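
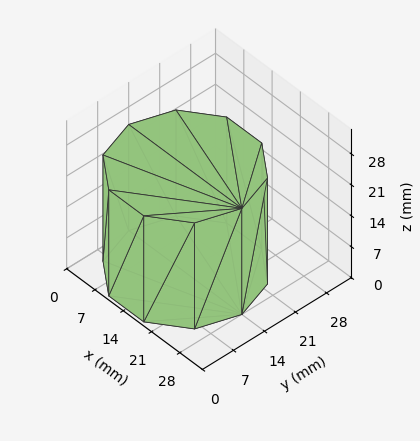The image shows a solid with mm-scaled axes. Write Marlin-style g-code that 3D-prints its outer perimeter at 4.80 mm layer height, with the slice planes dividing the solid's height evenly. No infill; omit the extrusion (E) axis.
Reading the render: the shape is a regular 10-sided prism (a cylinder approximated with 10 flat sides), circumscribed radius ≈ 14 mm, height ≈ 24 mm (dimensions read to the nearest mm from the axis ticks). For the g-code, the solid's height is divided into equal slices at the stated Δz and each level perimeter traced with G1 moves after a G0 lift.

; perimeter-only toolpath
G21 ; units = mm
G90 ; absolute positioning
G28 ; home
; layer 1
G0 Z4.80
G0 X28.00 Y14.00
G1 X25.33 Y22.23
G1 X18.33 Y27.31
G1 X9.67 Y27.31
G1 X2.67 Y22.23
G1 X0.00 Y14.00
G1 X2.67 Y5.77
G1 X9.67 Y0.69
G1 X18.33 Y0.69
G1 X25.33 Y5.77
G1 X28.00 Y14.00
; layer 2
G0 Z9.60
G0 X28.00 Y14.00
G1 X25.33 Y22.23
G1 X18.33 Y27.31
G1 X9.67 Y27.31
G1 X2.67 Y22.23
G1 X0.00 Y14.00
G1 X2.67 Y5.77
G1 X9.67 Y0.69
G1 X18.33 Y0.69
G1 X25.33 Y5.77
G1 X28.00 Y14.00
; layer 3
G0 Z14.40
G0 X28.00 Y14.00
G1 X25.33 Y22.23
G1 X18.33 Y27.31
G1 X9.67 Y27.31
G1 X2.67 Y22.23
G1 X0.00 Y14.00
G1 X2.67 Y5.77
G1 X9.67 Y0.69
G1 X18.33 Y0.69
G1 X25.33 Y5.77
G1 X28.00 Y14.00
; layer 4
G0 Z19.20
G0 X28.00 Y14.00
G1 X25.33 Y22.23
G1 X18.33 Y27.31
G1 X9.67 Y27.31
G1 X2.67 Y22.23
G1 X0.00 Y14.00
G1 X2.67 Y5.77
G1 X9.67 Y0.69
G1 X18.33 Y0.69
G1 X25.33 Y5.77
G1 X28.00 Y14.00
; layer 5
G0 Z24.00
G0 X28.00 Y14.00
G1 X25.33 Y22.23
G1 X18.33 Y27.31
G1 X9.67 Y27.31
G1 X2.67 Y22.23
G1 X0.00 Y14.00
G1 X2.67 Y5.77
G1 X9.67 Y0.69
G1 X18.33 Y0.69
G1 X25.33 Y5.77
G1 X28.00 Y14.00
M2 ; end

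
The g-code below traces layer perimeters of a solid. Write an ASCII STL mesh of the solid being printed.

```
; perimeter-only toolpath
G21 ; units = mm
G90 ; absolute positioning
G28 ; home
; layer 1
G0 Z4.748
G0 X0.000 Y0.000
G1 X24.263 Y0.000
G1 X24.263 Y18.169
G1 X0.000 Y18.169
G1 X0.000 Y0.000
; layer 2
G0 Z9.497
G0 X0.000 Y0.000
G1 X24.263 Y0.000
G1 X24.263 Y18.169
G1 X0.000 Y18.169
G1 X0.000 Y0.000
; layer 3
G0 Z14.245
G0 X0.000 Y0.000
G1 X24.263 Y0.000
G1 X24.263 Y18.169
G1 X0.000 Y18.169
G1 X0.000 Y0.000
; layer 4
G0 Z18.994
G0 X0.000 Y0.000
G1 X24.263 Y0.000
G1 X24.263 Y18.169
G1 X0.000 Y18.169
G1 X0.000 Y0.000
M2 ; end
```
solid part
  facet normal 0.0000 0.0000 -1.0000
    outer loop
      vertex 24.263 18.169 0.000
      vertex 24.263 0.000 0.000
      vertex 0.000 0.000 0.000
    endloop
  endfacet
  facet normal 0.0000 0.0000 -1.0000
    outer loop
      vertex 0.000 18.169 0.000
      vertex 24.263 18.169 0.000
      vertex 0.000 0.000 0.000
    endloop
  endfacet
  facet normal 0.0000 0.0000 1.0000
    outer loop
      vertex 0.000 0.000 18.994
      vertex 24.263 0.000 18.994
      vertex 24.263 18.169 18.994
    endloop
  endfacet
  facet normal 0.0000 0.0000 1.0000
    outer loop
      vertex 0.000 0.000 18.994
      vertex 24.263 18.169 18.994
      vertex 0.000 18.169 18.994
    endloop
  endfacet
  facet normal 0.0000 -1.0000 0.0000
    outer loop
      vertex 0.000 0.000 0.000
      vertex 24.263 0.000 0.000
      vertex 24.263 0.000 18.994
    endloop
  endfacet
  facet normal 0.0000 -1.0000 0.0000
    outer loop
      vertex 0.000 0.000 0.000
      vertex 24.263 0.000 18.994
      vertex 0.000 0.000 18.994
    endloop
  endfacet
  facet normal 0.0000 1.0000 0.0000
    outer loop
      vertex 24.263 18.169 18.994
      vertex 24.263 18.169 0.000
      vertex 0.000 18.169 0.000
    endloop
  endfacet
  facet normal 0.0000 1.0000 0.0000
    outer loop
      vertex 0.000 18.169 18.994
      vertex 24.263 18.169 18.994
      vertex 0.000 18.169 0.000
    endloop
  endfacet
  facet normal -1.0000 0.0000 0.0000
    outer loop
      vertex 0.000 18.169 18.994
      vertex 0.000 18.169 0.000
      vertex 0.000 0.000 0.000
    endloop
  endfacet
  facet normal -1.0000 0.0000 0.0000
    outer loop
      vertex 0.000 0.000 18.994
      vertex 0.000 18.169 18.994
      vertex 0.000 0.000 0.000
    endloop
  endfacet
  facet normal 1.0000 0.0000 0.0000
    outer loop
      vertex 24.263 0.000 0.000
      vertex 24.263 18.169 0.000
      vertex 24.263 18.169 18.994
    endloop
  endfacet
  facet normal 1.0000 0.0000 0.0000
    outer loop
      vertex 24.263 0.000 0.000
      vertex 24.263 18.169 18.994
      vertex 24.263 0.000 18.994
    endloop
  endfacet
endsolid part

The G0 Z moves step by Δz≈4.748 mm. Every layer's G1 loop is the same polygon, so the solid is a straight extrusion of it from z=0 to z≈19. Closing with flat bottom and top caps and triangulating gives 12 facets — a rectangular box, roughly 24.3 × 18.2 mm footprint and 19 mm tall.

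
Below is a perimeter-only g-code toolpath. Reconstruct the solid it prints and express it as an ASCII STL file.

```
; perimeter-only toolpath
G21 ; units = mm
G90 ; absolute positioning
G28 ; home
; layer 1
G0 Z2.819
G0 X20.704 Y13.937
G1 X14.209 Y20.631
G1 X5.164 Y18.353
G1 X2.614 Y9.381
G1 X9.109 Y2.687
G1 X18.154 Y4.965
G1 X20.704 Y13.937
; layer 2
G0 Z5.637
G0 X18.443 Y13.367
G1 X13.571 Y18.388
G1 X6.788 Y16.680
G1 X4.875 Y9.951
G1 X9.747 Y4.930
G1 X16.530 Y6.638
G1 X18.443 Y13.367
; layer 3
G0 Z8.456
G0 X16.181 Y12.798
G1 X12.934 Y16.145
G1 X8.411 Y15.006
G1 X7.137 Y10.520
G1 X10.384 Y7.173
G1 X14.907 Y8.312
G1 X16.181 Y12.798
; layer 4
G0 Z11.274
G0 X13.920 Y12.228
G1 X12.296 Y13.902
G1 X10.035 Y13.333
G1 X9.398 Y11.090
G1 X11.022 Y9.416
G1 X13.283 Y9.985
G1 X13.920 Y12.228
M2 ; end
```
solid part
  facet normal 0.0000 0.0000 -1.0000
    outer loop
      vertex 3.540 20.027 0.000
      vertex 14.846 22.874 0.000
      vertex 22.965 14.506 0.000
    endloop
  endfacet
  facet normal 0.0000 0.0000 -1.0000
    outer loop
      vertex 0.353 8.812 0.000
      vertex 3.540 20.027 0.000
      vertex 22.965 14.506 0.000
    endloop
  endfacet
  facet normal 0.0000 0.0000 -1.0000
    outer loop
      vertex 8.472 0.444 0.000
      vertex 0.353 8.812 0.000
      vertex 22.965 14.506 0.000
    endloop
  endfacet
  facet normal 0.0000 0.0000 -1.0000
    outer loop
      vertex 19.778 3.291 0.000
      vertex 8.472 0.444 0.000
      vertex 22.965 14.506 0.000
    endloop
  endfacet
  facet normal 0.5834 0.5661 0.5824
    outer loop
      vertex 22.965 14.506 0.000
      vertex 14.846 22.874 0.000
      vertex 11.659 11.659 14.093
    endloop
  endfacet
  facet normal -0.1985 0.7883 0.5824
    outer loop
      vertex 14.846 22.874 0.000
      vertex 3.540 20.027 0.000
      vertex 11.659 11.659 14.093
    endloop
  endfacet
  facet normal -0.7819 0.2222 0.5824
    outer loop
      vertex 3.540 20.027 0.000
      vertex 0.353 8.812 0.000
      vertex 11.659 11.659 14.093
    endloop
  endfacet
  facet normal -0.5834 -0.5661 0.5824
    outer loop
      vertex 0.353 8.812 0.000
      vertex 8.472 0.444 0.000
      vertex 11.659 11.659 14.093
    endloop
  endfacet
  facet normal 0.1985 -0.7883 0.5824
    outer loop
      vertex 8.472 0.444 0.000
      vertex 19.778 3.291 0.000
      vertex 11.659 11.659 14.093
    endloop
  endfacet
  facet normal 0.7819 -0.2222 0.5824
    outer loop
      vertex 19.778 3.291 0.000
      vertex 22.965 14.506 0.000
      vertex 11.659 11.659 14.093
    endloop
  endfacet
endsolid part

The G0 Z moves step by Δz≈2.819 mm. The G1 loops shrink linearly with z, so the solid tapers from its base footprint up to z≈14.1. Closing with a flat bottom cap and the tapered top and triangulating gives 10 facets — a regular 6-sided pyramid, base circumscribed radius ≈ 11.7 mm, apex at z ≈ 14.1 mm.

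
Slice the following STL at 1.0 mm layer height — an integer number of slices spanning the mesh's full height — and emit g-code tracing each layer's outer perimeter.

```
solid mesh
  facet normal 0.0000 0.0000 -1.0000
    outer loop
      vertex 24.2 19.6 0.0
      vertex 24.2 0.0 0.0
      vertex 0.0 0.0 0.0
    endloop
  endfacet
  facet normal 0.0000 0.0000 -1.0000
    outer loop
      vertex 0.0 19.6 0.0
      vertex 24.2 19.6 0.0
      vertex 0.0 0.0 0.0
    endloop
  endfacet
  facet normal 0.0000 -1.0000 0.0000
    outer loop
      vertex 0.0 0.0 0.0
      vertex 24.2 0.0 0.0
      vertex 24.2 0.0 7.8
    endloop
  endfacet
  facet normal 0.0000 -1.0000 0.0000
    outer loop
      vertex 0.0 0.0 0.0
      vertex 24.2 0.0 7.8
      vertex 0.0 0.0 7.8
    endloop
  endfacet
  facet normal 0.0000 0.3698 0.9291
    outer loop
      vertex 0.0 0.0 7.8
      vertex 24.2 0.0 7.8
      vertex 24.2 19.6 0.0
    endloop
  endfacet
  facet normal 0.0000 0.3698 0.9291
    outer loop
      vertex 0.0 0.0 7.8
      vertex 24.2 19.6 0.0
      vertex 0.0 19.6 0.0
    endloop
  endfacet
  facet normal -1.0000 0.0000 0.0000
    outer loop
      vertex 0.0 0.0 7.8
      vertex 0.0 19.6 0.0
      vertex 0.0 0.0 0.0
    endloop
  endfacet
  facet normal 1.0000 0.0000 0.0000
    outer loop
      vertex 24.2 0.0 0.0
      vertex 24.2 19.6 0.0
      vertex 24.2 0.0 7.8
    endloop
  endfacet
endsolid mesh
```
; perimeter-only toolpath
G21 ; units = mm
G90 ; absolute positioning
G28 ; home
; layer 1
G0 Z1.0
G0 X0.0 Y0.0
G1 X24.2 Y0.0
G1 X24.2 Y17.2
G1 X0.0 Y17.2
G1 X0.0 Y0.0
; layer 2
G0 Z1.9
G0 X0.0 Y0.0
G1 X24.2 Y0.0
G1 X24.2 Y14.7
G1 X0.0 Y14.7
G1 X0.0 Y0.0
; layer 3
G0 Z2.9
G0 X0.0 Y0.0
G1 X24.2 Y0.0
G1 X24.2 Y12.2
G1 X0.0 Y12.2
G1 X0.0 Y0.0
; layer 4
G0 Z3.9
G0 X0.0 Y0.0
G1 X24.2 Y0.0
G1 X24.2 Y9.8
G1 X0.0 Y9.8
G1 X0.0 Y0.0
; layer 5
G0 Z4.9
G0 X0.0 Y0.0
G1 X24.2 Y0.0
G1 X24.2 Y7.4
G1 X0.0 Y7.4
G1 X0.0 Y0.0
; layer 6
G0 Z5.8
G0 X0.0 Y0.0
G1 X24.2 Y0.0
G1 X24.2 Y4.9
G1 X0.0 Y4.9
G1 X0.0 Y0.0
; layer 7
G0 Z6.8
G0 X0.0 Y0.0
G1 X24.2 Y0.0
G1 X24.2 Y2.5
G1 X0.0 Y2.5
G1 X0.0 Y0.0
M2 ; end

The solid is a wedge (ramp): 24.2 × 19.6 mm base, rising to 7.8 mm along the y=0 edge and sloping linearly to z=0 at y=19.6. Slicing at Δz = 1.0 mm — 8 equal slices spanning the solid's height, so layer i sits at z = i·h/8 — gives 7 non-empty perimeters. Each is a 4-segment closed polygon; G0 lifts to the layer z and rapids to the start vertex, then G1 traces the edges. The cross-section shrinks linearly with z (the slice at the apex is degenerate and omitted).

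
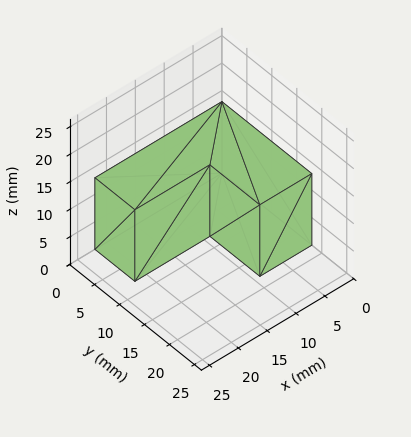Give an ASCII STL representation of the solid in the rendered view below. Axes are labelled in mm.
Reading the render: the shape is an L-shaped prism: outer 22 × 18 mm, arm thicknesses ≈ 8 mm (horizontal) and 9 mm (vertical), extruded 13 mm in z (dimensions read to the nearest mm from the axis ticks). For the STL, each face is triangulated and given an outward normal.

solid part
  facet normal 0.0000 0.0000 -1.0000
    outer loop
      vertex 22.0 8.0 0.0
      vertex 22.0 0.0 0.0
      vertex 0.0 0.0 0.0
    endloop
  endfacet
  facet normal 0.0000 0.0000 -1.0000
    outer loop
      vertex 9.0 8.0 0.0
      vertex 22.0 8.0 0.0
      vertex 0.0 0.0 0.0
    endloop
  endfacet
  facet normal 0.0000 0.0000 -1.0000
    outer loop
      vertex 9.0 18.0 0.0
      vertex 9.0 8.0 0.0
      vertex 0.0 0.0 0.0
    endloop
  endfacet
  facet normal 0.0000 0.0000 -1.0000
    outer loop
      vertex 0.0 18.0 0.0
      vertex 9.0 18.0 0.0
      vertex 0.0 0.0 0.0
    endloop
  endfacet
  facet normal 0.0000 0.0000 1.0000
    outer loop
      vertex 0.0 0.0 13.0
      vertex 22.0 0.0 13.0
      vertex 22.0 8.0 13.0
    endloop
  endfacet
  facet normal 0.0000 0.0000 1.0000
    outer loop
      vertex 0.0 0.0 13.0
      vertex 22.0 8.0 13.0
      vertex 9.0 8.0 13.0
    endloop
  endfacet
  facet normal 0.0000 0.0000 1.0000
    outer loop
      vertex 0.0 0.0 13.0
      vertex 9.0 8.0 13.0
      vertex 9.0 18.0 13.0
    endloop
  endfacet
  facet normal 0.0000 0.0000 1.0000
    outer loop
      vertex 0.0 0.0 13.0
      vertex 9.0 18.0 13.0
      vertex 0.0 18.0 13.0
    endloop
  endfacet
  facet normal 0.0000 -1.0000 0.0000
    outer loop
      vertex 0.0 0.0 0.0
      vertex 22.0 0.0 0.0
      vertex 22.0 0.0 13.0
    endloop
  endfacet
  facet normal 0.0000 -1.0000 0.0000
    outer loop
      vertex 0.0 0.0 0.0
      vertex 22.0 0.0 13.0
      vertex 0.0 0.0 13.0
    endloop
  endfacet
  facet normal 1.0000 0.0000 0.0000
    outer loop
      vertex 22.0 0.0 0.0
      vertex 22.0 8.0 0.0
      vertex 22.0 8.0 13.0
    endloop
  endfacet
  facet normal 1.0000 0.0000 0.0000
    outer loop
      vertex 22.0 0.0 0.0
      vertex 22.0 8.0 13.0
      vertex 22.0 0.0 13.0
    endloop
  endfacet
  facet normal 0.0000 1.0000 0.0000
    outer loop
      vertex 22.0 8.0 0.0
      vertex 9.0 8.0 0.0
      vertex 9.0 8.0 13.0
    endloop
  endfacet
  facet normal 0.0000 1.0000 0.0000
    outer loop
      vertex 22.0 8.0 0.0
      vertex 9.0 8.0 13.0
      vertex 22.0 8.0 13.0
    endloop
  endfacet
  facet normal 1.0000 0.0000 0.0000
    outer loop
      vertex 9.0 8.0 0.0
      vertex 9.0 18.0 0.0
      vertex 9.0 18.0 13.0
    endloop
  endfacet
  facet normal 1.0000 0.0000 0.0000
    outer loop
      vertex 9.0 8.0 0.0
      vertex 9.0 18.0 13.0
      vertex 9.0 8.0 13.0
    endloop
  endfacet
  facet normal 0.0000 1.0000 0.0000
    outer loop
      vertex 9.0 18.0 0.0
      vertex 0.0 18.0 0.0
      vertex 0.0 18.0 13.0
    endloop
  endfacet
  facet normal 0.0000 1.0000 0.0000
    outer loop
      vertex 9.0 18.0 0.0
      vertex 0.0 18.0 13.0
      vertex 9.0 18.0 13.0
    endloop
  endfacet
  facet normal -1.0000 0.0000 0.0000
    outer loop
      vertex 0.0 18.0 0.0
      vertex 0.0 0.0 0.0
      vertex 0.0 0.0 13.0
    endloop
  endfacet
  facet normal -1.0000 0.0000 0.0000
    outer loop
      vertex 0.0 18.0 0.0
      vertex 0.0 0.0 13.0
      vertex 0.0 18.0 13.0
    endloop
  endfacet
endsolid part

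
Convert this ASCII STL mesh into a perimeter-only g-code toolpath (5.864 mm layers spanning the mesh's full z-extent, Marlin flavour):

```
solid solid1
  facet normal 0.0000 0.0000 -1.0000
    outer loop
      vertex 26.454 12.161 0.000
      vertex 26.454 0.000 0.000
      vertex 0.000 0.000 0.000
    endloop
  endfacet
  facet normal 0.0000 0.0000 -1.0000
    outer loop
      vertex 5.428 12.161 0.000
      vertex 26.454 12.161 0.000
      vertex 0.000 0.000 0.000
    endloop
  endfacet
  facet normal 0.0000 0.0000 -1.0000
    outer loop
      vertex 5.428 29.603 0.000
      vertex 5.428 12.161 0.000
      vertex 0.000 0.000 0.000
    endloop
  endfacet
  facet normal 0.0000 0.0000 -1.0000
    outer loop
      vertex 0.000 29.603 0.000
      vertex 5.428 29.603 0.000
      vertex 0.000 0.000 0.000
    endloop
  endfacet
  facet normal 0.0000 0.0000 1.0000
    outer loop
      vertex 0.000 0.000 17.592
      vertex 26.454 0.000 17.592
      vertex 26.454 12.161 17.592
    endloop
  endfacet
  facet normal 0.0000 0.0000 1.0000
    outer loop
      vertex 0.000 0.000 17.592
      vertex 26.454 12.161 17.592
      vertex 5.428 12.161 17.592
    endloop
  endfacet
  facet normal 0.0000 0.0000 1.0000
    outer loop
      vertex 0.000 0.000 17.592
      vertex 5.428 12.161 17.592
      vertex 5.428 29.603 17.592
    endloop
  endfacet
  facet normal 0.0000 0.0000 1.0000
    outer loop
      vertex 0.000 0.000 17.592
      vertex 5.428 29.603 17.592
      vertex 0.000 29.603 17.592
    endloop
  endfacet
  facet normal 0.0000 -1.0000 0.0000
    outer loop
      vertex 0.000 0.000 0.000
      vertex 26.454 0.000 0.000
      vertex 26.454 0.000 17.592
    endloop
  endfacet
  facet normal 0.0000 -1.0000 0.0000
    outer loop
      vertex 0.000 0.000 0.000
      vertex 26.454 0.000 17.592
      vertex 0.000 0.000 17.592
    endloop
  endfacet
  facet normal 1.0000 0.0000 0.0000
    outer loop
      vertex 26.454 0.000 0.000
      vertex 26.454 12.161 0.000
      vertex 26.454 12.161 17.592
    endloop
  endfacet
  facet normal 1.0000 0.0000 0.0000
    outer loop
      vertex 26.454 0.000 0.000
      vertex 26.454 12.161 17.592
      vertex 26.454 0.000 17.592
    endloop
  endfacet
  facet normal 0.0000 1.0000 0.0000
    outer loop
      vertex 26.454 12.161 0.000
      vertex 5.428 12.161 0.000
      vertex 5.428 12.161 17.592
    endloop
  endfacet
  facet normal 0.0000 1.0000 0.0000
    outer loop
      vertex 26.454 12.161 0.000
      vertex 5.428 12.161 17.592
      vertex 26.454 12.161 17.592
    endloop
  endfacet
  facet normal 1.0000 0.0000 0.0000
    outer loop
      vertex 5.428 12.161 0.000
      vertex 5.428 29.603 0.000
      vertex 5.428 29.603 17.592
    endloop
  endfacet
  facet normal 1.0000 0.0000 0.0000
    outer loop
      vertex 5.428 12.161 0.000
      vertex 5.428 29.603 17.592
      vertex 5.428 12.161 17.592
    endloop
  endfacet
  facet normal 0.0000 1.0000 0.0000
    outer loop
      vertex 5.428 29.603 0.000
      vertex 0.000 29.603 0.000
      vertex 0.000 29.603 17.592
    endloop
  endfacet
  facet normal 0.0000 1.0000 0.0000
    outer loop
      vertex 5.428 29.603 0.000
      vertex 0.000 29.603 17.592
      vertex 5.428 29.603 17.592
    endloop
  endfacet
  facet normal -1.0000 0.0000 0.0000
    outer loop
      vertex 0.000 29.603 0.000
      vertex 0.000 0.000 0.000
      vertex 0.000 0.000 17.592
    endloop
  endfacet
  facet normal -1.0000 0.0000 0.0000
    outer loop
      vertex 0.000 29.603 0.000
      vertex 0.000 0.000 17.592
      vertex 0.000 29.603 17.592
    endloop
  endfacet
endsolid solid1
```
; perimeter-only toolpath
G21 ; units = mm
G90 ; absolute positioning
G28 ; home
; layer 1
G0 Z5.864
G0 X0.000 Y0.000
G1 X26.454 Y0.000
G1 X26.454 Y12.161
G1 X5.428 Y12.161
G1 X5.428 Y29.603
G1 X0.000 Y29.603
G1 X0.000 Y0.000
; layer 2
G0 Z11.728
G0 X0.000 Y0.000
G1 X26.454 Y0.000
G1 X26.454 Y12.161
G1 X5.428 Y12.161
G1 X5.428 Y29.603
G1 X0.000 Y29.603
G1 X0.000 Y0.000
; layer 3
G0 Z17.592
G0 X0.000 Y0.000
G1 X26.454 Y0.000
G1 X26.454 Y12.161
G1 X5.428 Y12.161
G1 X5.428 Y29.603
G1 X0.000 Y29.603
G1 X0.000 Y0.000
M2 ; end

The solid is an L-shaped prism: outer 26.5 × 29.6 mm, arm thicknesses ≈ 12.2 mm (horizontal) and 5.43 mm (vertical), extruded 17.6 mm in z. Slicing at Δz = 5.864 mm — 3 equal slices spanning the solid's height, so layer i sits at z = i·h/3 — gives 3 non-empty perimeters. Each is a 6-segment closed polygon; G0 lifts to the layer z and rapids to the start vertex, then G1 traces the edges.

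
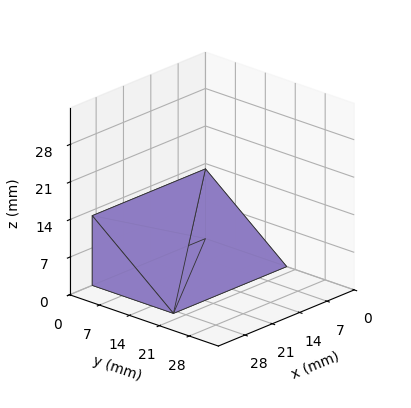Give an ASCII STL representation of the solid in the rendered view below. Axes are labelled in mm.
Reading the render: the shape is a wedge (ramp): 29 × 19 mm base, rising to 13 mm along the y=0 edge and sloping linearly to z=0 at y=19 (dimensions read to the nearest mm from the axis ticks). For the STL, each face is triangulated and given an outward normal.

solid part
  facet normal 0.0000 0.0000 -1.0000
    outer loop
      vertex 29.0 19.0 0.0
      vertex 29.0 0.0 0.0
      vertex 0.0 0.0 0.0
    endloop
  endfacet
  facet normal 0.0000 0.0000 -1.0000
    outer loop
      vertex 0.0 19.0 0.0
      vertex 29.0 19.0 0.0
      vertex 0.0 0.0 0.0
    endloop
  endfacet
  facet normal 0.0000 -1.0000 0.0000
    outer loop
      vertex 0.0 0.0 0.0
      vertex 29.0 0.0 0.0
      vertex 29.0 0.0 13.0
    endloop
  endfacet
  facet normal 0.0000 -1.0000 0.0000
    outer loop
      vertex 0.0 0.0 0.0
      vertex 29.0 0.0 13.0
      vertex 0.0 0.0 13.0
    endloop
  endfacet
  facet normal 0.0000 0.5647 0.8253
    outer loop
      vertex 0.0 0.0 13.0
      vertex 29.0 0.0 13.0
      vertex 29.0 19.0 0.0
    endloop
  endfacet
  facet normal 0.0000 0.5647 0.8253
    outer loop
      vertex 0.0 0.0 13.0
      vertex 29.0 19.0 0.0
      vertex 0.0 19.0 0.0
    endloop
  endfacet
  facet normal -1.0000 0.0000 0.0000
    outer loop
      vertex 0.0 0.0 13.0
      vertex 0.0 19.0 0.0
      vertex 0.0 0.0 0.0
    endloop
  endfacet
  facet normal 1.0000 0.0000 0.0000
    outer loop
      vertex 29.0 0.0 0.0
      vertex 29.0 19.0 0.0
      vertex 29.0 0.0 13.0
    endloop
  endfacet
endsolid part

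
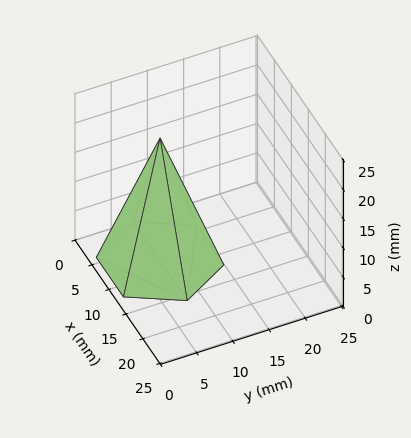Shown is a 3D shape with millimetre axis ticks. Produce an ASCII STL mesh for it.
Reading the render: the shape is a regular 6-sided pyramid, base circumscribed radius ≈ 8 mm, apex at z ≈ 21 mm (dimensions read to the nearest mm from the axis ticks). For the STL, each face is triangulated and given an outward normal.

solid part
  facet normal 0.0000 0.0000 -1.0000
    outer loop
      vertex 4.00 14.93 0.00
      vertex 12.00 14.93 0.00
      vertex 16.00 8.00 0.00
    endloop
  endfacet
  facet normal 0.0000 0.0000 -1.0000
    outer loop
      vertex 0.00 8.00 0.00
      vertex 4.00 14.93 0.00
      vertex 16.00 8.00 0.00
    endloop
  endfacet
  facet normal 0.0000 0.0000 -1.0000
    outer loop
      vertex 4.00 1.07 0.00
      vertex 0.00 8.00 0.00
      vertex 16.00 8.00 0.00
    endloop
  endfacet
  facet normal 0.0000 0.0000 -1.0000
    outer loop
      vertex 12.00 1.07 0.00
      vertex 4.00 1.07 0.00
      vertex 16.00 8.00 0.00
    endloop
  endfacet
  facet normal 0.8225 0.4747 0.3133
    outer loop
      vertex 16.00 8.00 0.00
      vertex 12.00 14.93 0.00
      vertex 8.00 8.00 21.00
    endloop
  endfacet
  facet normal 0.0000 0.9496 0.3134
    outer loop
      vertex 12.00 14.93 0.00
      vertex 4.00 14.93 0.00
      vertex 8.00 8.00 21.00
    endloop
  endfacet
  facet normal -0.8225 0.4747 0.3133
    outer loop
      vertex 4.00 14.93 0.00
      vertex 0.00 8.00 0.00
      vertex 8.00 8.00 21.00
    endloop
  endfacet
  facet normal -0.8225 -0.4747 0.3133
    outer loop
      vertex 0.00 8.00 0.00
      vertex 4.00 1.07 0.00
      vertex 8.00 8.00 21.00
    endloop
  endfacet
  facet normal 0.0000 -0.9496 0.3134
    outer loop
      vertex 4.00 1.07 0.00
      vertex 12.00 1.07 0.00
      vertex 8.00 8.00 21.00
    endloop
  endfacet
  facet normal 0.8225 -0.4747 0.3133
    outer loop
      vertex 12.00 1.07 0.00
      vertex 16.00 8.00 0.00
      vertex 8.00 8.00 21.00
    endloop
  endfacet
endsolid part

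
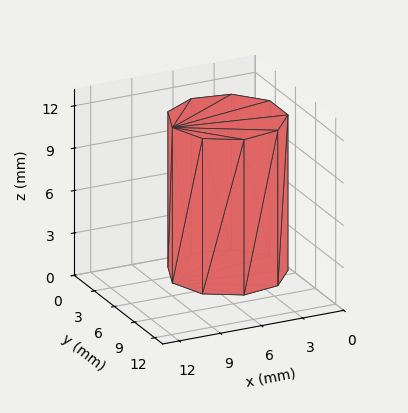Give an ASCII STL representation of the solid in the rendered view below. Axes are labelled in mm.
Reading the render: the shape is a regular 9-sided prism (a cylinder approximated with 9 flat sides), circumscribed radius ≈ 4 mm, height ≈ 11 mm (dimensions read to the nearest mm from the axis ticks). For the STL, each face is triangulated and given an outward normal.

solid part
  facet normal 0.0000 0.0000 -1.0000
    outer loop
      vertex 4.695 7.939 0.000
      vertex 7.064 6.571 0.000
      vertex 8.000 4.000 0.000
    endloop
  endfacet
  facet normal 0.0000 0.0000 -1.0000
    outer loop
      vertex 2.000 7.464 0.000
      vertex 4.695 7.939 0.000
      vertex 8.000 4.000 0.000
    endloop
  endfacet
  facet normal 0.0000 0.0000 -1.0000
    outer loop
      vertex 0.241 5.368 0.000
      vertex 2.000 7.464 0.000
      vertex 8.000 4.000 0.000
    endloop
  endfacet
  facet normal 0.0000 0.0000 -1.0000
    outer loop
      vertex 0.241 2.632 0.000
      vertex 0.241 5.368 0.000
      vertex 8.000 4.000 0.000
    endloop
  endfacet
  facet normal 0.0000 0.0000 -1.0000
    outer loop
      vertex 2.000 0.536 0.000
      vertex 0.241 2.632 0.000
      vertex 8.000 4.000 0.000
    endloop
  endfacet
  facet normal 0.0000 0.0000 -1.0000
    outer loop
      vertex 4.695 0.061 0.000
      vertex 2.000 0.536 0.000
      vertex 8.000 4.000 0.000
    endloop
  endfacet
  facet normal 0.0000 0.0000 -1.0000
    outer loop
      vertex 7.064 1.429 0.000
      vertex 4.695 0.061 0.000
      vertex 8.000 4.000 0.000
    endloop
  endfacet
  facet normal 0.0000 0.0000 1.0000
    outer loop
      vertex 8.000 4.000 11.000
      vertex 7.064 6.571 11.000
      vertex 4.695 7.939 11.000
    endloop
  endfacet
  facet normal 0.0000 0.0000 1.0000
    outer loop
      vertex 8.000 4.000 11.000
      vertex 4.695 7.939 11.000
      vertex 2.000 7.464 11.000
    endloop
  endfacet
  facet normal 0.0000 0.0000 1.0000
    outer loop
      vertex 8.000 4.000 11.000
      vertex 2.000 7.464 11.000
      vertex 0.241 5.368 11.000
    endloop
  endfacet
  facet normal 0.0000 0.0000 1.0000
    outer loop
      vertex 8.000 4.000 11.000
      vertex 0.241 5.368 11.000
      vertex 0.241 2.632 11.000
    endloop
  endfacet
  facet normal 0.0000 0.0000 1.0000
    outer loop
      vertex 8.000 4.000 11.000
      vertex 0.241 2.632 11.000
      vertex 2.000 0.536 11.000
    endloop
  endfacet
  facet normal 0.0000 0.0000 1.0000
    outer loop
      vertex 8.000 4.000 11.000
      vertex 2.000 0.536 11.000
      vertex 4.695 0.061 11.000
    endloop
  endfacet
  facet normal 0.0000 0.0000 1.0000
    outer loop
      vertex 8.000 4.000 11.000
      vertex 4.695 0.061 11.000
      vertex 7.064 1.429 11.000
    endloop
  endfacet
  facet normal 0.9397 0.3421 0.0000
    outer loop
      vertex 8.000 4.000 0.000
      vertex 7.064 6.571 0.000
      vertex 7.064 6.571 11.000
    endloop
  endfacet
  facet normal 0.9397 0.3421 0.0000
    outer loop
      vertex 8.000 4.000 0.000
      vertex 7.064 6.571 11.000
      vertex 8.000 4.000 11.000
    endloop
  endfacet
  facet normal 0.5001 0.8660 0.0000
    outer loop
      vertex 7.064 6.571 0.000
      vertex 4.695 7.939 0.000
      vertex 4.695 7.939 11.000
    endloop
  endfacet
  facet normal 0.5001 0.8660 0.0000
    outer loop
      vertex 7.064 6.571 0.000
      vertex 4.695 7.939 11.000
      vertex 7.064 6.571 11.000
    endloop
  endfacet
  facet normal -0.1736 0.9848 0.0000
    outer loop
      vertex 4.695 7.939 0.000
      vertex 2.000 7.464 0.000
      vertex 2.000 7.464 11.000
    endloop
  endfacet
  facet normal -0.1736 0.9848 0.0000
    outer loop
      vertex 4.695 7.939 0.000
      vertex 2.000 7.464 11.000
      vertex 4.695 7.939 11.000
    endloop
  endfacet
  facet normal -0.7660 0.6428 0.0000
    outer loop
      vertex 2.000 7.464 0.000
      vertex 0.241 5.368 0.000
      vertex 0.241 5.368 11.000
    endloop
  endfacet
  facet normal -0.7660 0.6428 0.0000
    outer loop
      vertex 2.000 7.464 0.000
      vertex 0.241 5.368 11.000
      vertex 2.000 7.464 11.000
    endloop
  endfacet
  facet normal -1.0000 0.0000 0.0000
    outer loop
      vertex 0.241 5.368 0.000
      vertex 0.241 2.632 0.000
      vertex 0.241 2.632 11.000
    endloop
  endfacet
  facet normal -1.0000 0.0000 0.0000
    outer loop
      vertex 0.241 5.368 0.000
      vertex 0.241 2.632 11.000
      vertex 0.241 5.368 11.000
    endloop
  endfacet
  facet normal -0.7660 -0.6428 0.0000
    outer loop
      vertex 0.241 2.632 0.000
      vertex 2.000 0.536 0.000
      vertex 2.000 0.536 11.000
    endloop
  endfacet
  facet normal -0.7660 -0.6428 0.0000
    outer loop
      vertex 0.241 2.632 0.000
      vertex 2.000 0.536 11.000
      vertex 0.241 2.632 11.000
    endloop
  endfacet
  facet normal -0.1736 -0.9848 0.0000
    outer loop
      vertex 2.000 0.536 0.000
      vertex 4.695 0.061 0.000
      vertex 4.695 0.061 11.000
    endloop
  endfacet
  facet normal -0.1736 -0.9848 0.0000
    outer loop
      vertex 2.000 0.536 0.000
      vertex 4.695 0.061 11.000
      vertex 2.000 0.536 11.000
    endloop
  endfacet
  facet normal 0.5001 -0.8660 0.0000
    outer loop
      vertex 4.695 0.061 0.000
      vertex 7.064 1.429 0.000
      vertex 7.064 1.429 11.000
    endloop
  endfacet
  facet normal 0.5001 -0.8660 0.0000
    outer loop
      vertex 4.695 0.061 0.000
      vertex 7.064 1.429 11.000
      vertex 4.695 0.061 11.000
    endloop
  endfacet
  facet normal 0.9397 -0.3421 0.0000
    outer loop
      vertex 7.064 1.429 0.000
      vertex 8.000 4.000 0.000
      vertex 8.000 4.000 11.000
    endloop
  endfacet
  facet normal 0.9397 -0.3421 0.0000
    outer loop
      vertex 7.064 1.429 0.000
      vertex 8.000 4.000 11.000
      vertex 7.064 1.429 11.000
    endloop
  endfacet
endsolid part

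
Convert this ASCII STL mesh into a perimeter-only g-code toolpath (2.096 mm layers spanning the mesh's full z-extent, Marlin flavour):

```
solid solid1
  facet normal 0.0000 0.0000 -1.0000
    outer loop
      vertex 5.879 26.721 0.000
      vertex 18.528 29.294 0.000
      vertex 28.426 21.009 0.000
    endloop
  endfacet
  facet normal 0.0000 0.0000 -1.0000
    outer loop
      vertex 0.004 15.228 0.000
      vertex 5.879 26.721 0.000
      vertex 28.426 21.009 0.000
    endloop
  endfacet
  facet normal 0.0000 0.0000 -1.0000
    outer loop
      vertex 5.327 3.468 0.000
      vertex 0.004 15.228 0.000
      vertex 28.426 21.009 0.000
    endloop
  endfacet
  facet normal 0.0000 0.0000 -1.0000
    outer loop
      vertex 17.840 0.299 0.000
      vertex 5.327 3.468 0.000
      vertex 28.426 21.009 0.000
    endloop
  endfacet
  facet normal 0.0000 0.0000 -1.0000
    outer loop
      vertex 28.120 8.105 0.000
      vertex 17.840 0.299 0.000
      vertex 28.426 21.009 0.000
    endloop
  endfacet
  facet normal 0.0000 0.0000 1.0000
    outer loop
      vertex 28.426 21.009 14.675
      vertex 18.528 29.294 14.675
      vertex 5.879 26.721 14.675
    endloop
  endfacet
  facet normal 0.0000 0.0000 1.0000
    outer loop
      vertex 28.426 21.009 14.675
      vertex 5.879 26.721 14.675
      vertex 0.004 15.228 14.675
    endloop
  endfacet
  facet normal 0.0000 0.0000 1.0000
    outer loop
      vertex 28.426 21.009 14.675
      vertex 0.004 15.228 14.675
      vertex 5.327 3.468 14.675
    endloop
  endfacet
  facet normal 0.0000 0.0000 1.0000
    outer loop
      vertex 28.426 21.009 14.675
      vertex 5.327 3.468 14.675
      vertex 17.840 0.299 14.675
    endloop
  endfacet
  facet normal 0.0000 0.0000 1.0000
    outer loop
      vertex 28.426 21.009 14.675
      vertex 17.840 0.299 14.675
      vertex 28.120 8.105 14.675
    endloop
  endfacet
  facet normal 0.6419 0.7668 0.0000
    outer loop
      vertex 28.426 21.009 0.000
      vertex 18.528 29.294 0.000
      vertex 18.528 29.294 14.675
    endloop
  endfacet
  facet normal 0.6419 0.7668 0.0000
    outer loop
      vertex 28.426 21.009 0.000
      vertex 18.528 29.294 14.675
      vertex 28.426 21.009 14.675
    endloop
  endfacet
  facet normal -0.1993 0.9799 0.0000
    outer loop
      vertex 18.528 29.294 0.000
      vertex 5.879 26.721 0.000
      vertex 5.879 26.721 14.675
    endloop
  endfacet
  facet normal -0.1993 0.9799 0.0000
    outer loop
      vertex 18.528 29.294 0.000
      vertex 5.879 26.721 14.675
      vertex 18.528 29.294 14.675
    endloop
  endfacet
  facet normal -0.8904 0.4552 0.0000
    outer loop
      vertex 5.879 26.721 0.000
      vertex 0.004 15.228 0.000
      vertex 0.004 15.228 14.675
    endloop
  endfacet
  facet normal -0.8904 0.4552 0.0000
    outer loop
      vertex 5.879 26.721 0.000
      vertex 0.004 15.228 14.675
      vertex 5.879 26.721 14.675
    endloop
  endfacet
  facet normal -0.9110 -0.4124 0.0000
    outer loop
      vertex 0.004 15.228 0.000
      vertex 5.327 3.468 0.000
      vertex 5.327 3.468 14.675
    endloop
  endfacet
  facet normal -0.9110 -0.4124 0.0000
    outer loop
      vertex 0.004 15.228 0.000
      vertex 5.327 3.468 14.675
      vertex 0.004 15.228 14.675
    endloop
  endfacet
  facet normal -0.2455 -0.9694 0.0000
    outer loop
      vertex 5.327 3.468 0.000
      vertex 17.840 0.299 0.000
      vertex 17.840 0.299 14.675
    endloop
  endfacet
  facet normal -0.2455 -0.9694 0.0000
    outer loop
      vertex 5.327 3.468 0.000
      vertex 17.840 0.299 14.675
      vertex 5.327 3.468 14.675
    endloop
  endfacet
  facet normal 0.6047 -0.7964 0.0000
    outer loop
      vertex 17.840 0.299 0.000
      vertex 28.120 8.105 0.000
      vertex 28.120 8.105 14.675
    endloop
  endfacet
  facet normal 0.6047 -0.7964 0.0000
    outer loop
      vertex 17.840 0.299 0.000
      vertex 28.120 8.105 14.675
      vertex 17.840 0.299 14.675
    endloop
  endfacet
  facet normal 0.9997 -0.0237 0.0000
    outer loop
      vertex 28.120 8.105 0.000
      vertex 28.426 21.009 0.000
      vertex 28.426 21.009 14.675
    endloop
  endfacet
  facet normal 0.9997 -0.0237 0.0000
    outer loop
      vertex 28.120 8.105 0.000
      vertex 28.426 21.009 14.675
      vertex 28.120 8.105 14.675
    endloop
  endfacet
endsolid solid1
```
; perimeter-only toolpath
G21 ; units = mm
G90 ; absolute positioning
G28 ; home
; layer 1
G0 Z2.096
G0 X28.426 Y21.009
G1 X18.528 Y29.294
G1 X5.879 Y26.721
G1 X0.004 Y15.228
G1 X5.327 Y3.468
G1 X17.840 Y0.299
G1 X28.120 Y8.105
G1 X28.426 Y21.009
; layer 2
G0 Z4.193
G0 X28.426 Y21.009
G1 X18.528 Y29.294
G1 X5.879 Y26.721
G1 X0.004 Y15.228
G1 X5.327 Y3.468
G1 X17.840 Y0.299
G1 X28.120 Y8.105
G1 X28.426 Y21.009
; layer 3
G0 Z6.289
G0 X28.426 Y21.009
G1 X18.528 Y29.294
G1 X5.879 Y26.721
G1 X0.004 Y15.228
G1 X5.327 Y3.468
G1 X17.840 Y0.299
G1 X28.120 Y8.105
G1 X28.426 Y21.009
; layer 4
G0 Z8.386
G0 X28.426 Y21.009
G1 X18.528 Y29.294
G1 X5.879 Y26.721
G1 X0.004 Y15.228
G1 X5.327 Y3.468
G1 X17.840 Y0.299
G1 X28.120 Y8.105
G1 X28.426 Y21.009
; layer 5
G0 Z10.482
G0 X28.426 Y21.009
G1 X18.528 Y29.294
G1 X5.879 Y26.721
G1 X0.004 Y15.228
G1 X5.327 Y3.468
G1 X17.840 Y0.299
G1 X28.120 Y8.105
G1 X28.426 Y21.009
; layer 6
G0 Z12.579
G0 X28.426 Y21.009
G1 X18.528 Y29.294
G1 X5.879 Y26.721
G1 X0.004 Y15.228
G1 X5.327 Y3.468
G1 X17.840 Y0.299
G1 X28.120 Y8.105
G1 X28.426 Y21.009
; layer 7
G0 Z14.675
G0 X28.426 Y21.009
G1 X18.528 Y29.294
G1 X5.879 Y26.721
G1 X0.004 Y15.228
G1 X5.327 Y3.468
G1 X17.840 Y0.299
G1 X28.120 Y8.105
G1 X28.426 Y21.009
M2 ; end

The solid is a regular 7-sided prism (a cylinder approximated with 7 flat sides), circumscribed radius ≈ 14.9 mm, height ≈ 14.7 mm. Slicing at Δz = 2.096 mm — 7 equal slices spanning the solid's height, so layer i sits at z = i·h/7 — gives 7 non-empty perimeters. Each is a 7-segment closed polygon; G0 lifts to the layer z and rapids to the start vertex, then G1 traces the edges.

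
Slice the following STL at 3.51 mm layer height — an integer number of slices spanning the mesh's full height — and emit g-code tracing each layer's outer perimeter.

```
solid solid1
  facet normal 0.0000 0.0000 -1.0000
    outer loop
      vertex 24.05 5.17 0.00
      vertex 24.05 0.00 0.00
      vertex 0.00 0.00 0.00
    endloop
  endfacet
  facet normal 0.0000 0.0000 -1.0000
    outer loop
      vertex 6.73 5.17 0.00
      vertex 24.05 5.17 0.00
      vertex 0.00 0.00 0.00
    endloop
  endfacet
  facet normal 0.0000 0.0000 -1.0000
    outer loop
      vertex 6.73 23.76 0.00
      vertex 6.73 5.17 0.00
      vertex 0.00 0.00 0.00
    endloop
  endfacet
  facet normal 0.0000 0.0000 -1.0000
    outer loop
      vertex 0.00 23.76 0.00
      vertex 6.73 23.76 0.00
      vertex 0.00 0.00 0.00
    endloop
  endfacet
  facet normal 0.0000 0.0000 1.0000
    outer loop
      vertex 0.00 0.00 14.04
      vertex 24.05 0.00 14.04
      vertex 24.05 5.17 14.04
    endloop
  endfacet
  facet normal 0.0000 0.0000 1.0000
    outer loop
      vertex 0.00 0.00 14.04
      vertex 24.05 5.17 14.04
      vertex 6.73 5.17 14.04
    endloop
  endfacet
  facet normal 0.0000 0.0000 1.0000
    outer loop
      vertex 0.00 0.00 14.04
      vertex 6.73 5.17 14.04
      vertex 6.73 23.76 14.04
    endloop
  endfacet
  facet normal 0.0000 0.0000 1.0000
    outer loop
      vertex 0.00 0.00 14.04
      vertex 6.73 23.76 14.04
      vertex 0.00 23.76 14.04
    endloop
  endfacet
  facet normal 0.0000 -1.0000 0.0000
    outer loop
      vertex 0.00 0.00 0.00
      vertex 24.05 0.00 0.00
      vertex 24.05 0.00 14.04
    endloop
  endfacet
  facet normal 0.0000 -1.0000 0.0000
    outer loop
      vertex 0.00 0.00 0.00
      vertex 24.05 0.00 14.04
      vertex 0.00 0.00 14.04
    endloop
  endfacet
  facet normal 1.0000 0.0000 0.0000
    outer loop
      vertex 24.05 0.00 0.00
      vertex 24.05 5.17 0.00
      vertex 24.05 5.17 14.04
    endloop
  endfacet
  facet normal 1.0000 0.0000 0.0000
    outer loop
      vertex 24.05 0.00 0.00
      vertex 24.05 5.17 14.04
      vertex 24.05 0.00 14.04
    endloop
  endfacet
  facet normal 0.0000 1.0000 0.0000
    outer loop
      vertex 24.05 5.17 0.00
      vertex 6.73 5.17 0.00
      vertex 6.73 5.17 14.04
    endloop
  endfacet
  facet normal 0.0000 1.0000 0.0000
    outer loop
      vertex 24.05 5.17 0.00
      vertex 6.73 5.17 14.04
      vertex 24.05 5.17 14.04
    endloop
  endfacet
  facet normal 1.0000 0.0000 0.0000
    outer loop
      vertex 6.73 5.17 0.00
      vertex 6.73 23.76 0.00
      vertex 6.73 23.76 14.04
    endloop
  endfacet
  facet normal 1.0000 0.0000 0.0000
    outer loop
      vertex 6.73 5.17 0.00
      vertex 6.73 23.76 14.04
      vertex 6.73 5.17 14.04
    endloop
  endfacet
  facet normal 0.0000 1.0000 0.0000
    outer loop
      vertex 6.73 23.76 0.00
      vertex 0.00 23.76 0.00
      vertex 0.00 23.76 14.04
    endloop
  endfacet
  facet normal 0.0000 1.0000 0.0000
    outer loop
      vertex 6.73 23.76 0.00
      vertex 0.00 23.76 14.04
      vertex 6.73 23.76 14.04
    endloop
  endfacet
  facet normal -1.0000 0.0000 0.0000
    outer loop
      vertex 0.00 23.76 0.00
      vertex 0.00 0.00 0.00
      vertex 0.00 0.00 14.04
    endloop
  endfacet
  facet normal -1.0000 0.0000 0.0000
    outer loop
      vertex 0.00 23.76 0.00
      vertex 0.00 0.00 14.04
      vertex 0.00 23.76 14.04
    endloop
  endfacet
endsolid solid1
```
; perimeter-only toolpath
G21 ; units = mm
G90 ; absolute positioning
G28 ; home
; layer 1
G0 Z3.51
G0 X0.00 Y0.00
G1 X24.05 Y0.00
G1 X24.05 Y5.17
G1 X6.73 Y5.17
G1 X6.73 Y23.76
G1 X0.00 Y23.76
G1 X0.00 Y0.00
; layer 2
G0 Z7.02
G0 X0.00 Y0.00
G1 X24.05 Y0.00
G1 X24.05 Y5.17
G1 X6.73 Y5.17
G1 X6.73 Y23.76
G1 X0.00 Y23.76
G1 X0.00 Y0.00
; layer 3
G0 Z10.53
G0 X0.00 Y0.00
G1 X24.05 Y0.00
G1 X24.05 Y5.17
G1 X6.73 Y5.17
G1 X6.73 Y23.76
G1 X0.00 Y23.76
G1 X0.00 Y0.00
; layer 4
G0 Z14.04
G0 X0.00 Y0.00
G1 X24.05 Y0.00
G1 X24.05 Y5.17
G1 X6.73 Y5.17
G1 X6.73 Y23.76
G1 X0.00 Y23.76
G1 X0.00 Y0.00
M2 ; end

The solid is an L-shaped prism: outer 24.1 × 23.8 mm, arm thicknesses ≈ 5.17 mm (horizontal) and 6.73 mm (vertical), extruded 14 mm in z. Slicing at Δz = 3.51 mm — 4 equal slices spanning the solid's height, so layer i sits at z = i·h/4 — gives 4 non-empty perimeters. Each is a 6-segment closed polygon; G0 lifts to the layer z and rapids to the start vertex, then G1 traces the edges.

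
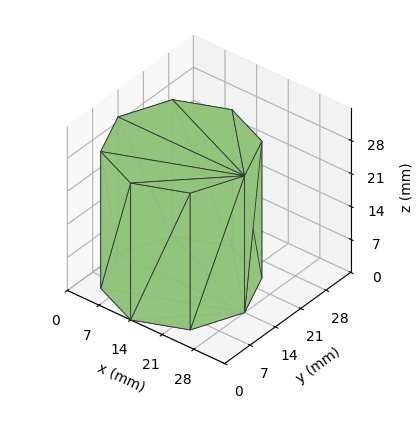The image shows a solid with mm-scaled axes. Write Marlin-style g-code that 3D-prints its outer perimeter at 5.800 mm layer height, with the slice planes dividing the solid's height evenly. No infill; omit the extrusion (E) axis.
Reading the render: the shape is a regular 8-sided prism (a cylinder approximated with 8 flat sides), circumscribed radius ≈ 14 mm, height ≈ 29 mm (dimensions read to the nearest mm from the axis ticks). For the g-code, the solid's height is divided into equal slices at the stated Δz and each level perimeter traced with G1 moves after a G0 lift.

; perimeter-only toolpath
G21 ; units = mm
G90 ; absolute positioning
G28 ; home
; layer 1
G0 Z5.800
G0 X28.000 Y14.000
G1 X23.899 Y23.899
G1 X14.000 Y28.000
G1 X4.101 Y23.899
G1 X0.000 Y14.000
G1 X4.101 Y4.101
G1 X14.000 Y0.000
G1 X23.899 Y4.101
G1 X28.000 Y14.000
; layer 2
G0 Z11.600
G0 X28.000 Y14.000
G1 X23.899 Y23.899
G1 X14.000 Y28.000
G1 X4.101 Y23.899
G1 X0.000 Y14.000
G1 X4.101 Y4.101
G1 X14.000 Y0.000
G1 X23.899 Y4.101
G1 X28.000 Y14.000
; layer 3
G0 Z17.400
G0 X28.000 Y14.000
G1 X23.899 Y23.899
G1 X14.000 Y28.000
G1 X4.101 Y23.899
G1 X0.000 Y14.000
G1 X4.101 Y4.101
G1 X14.000 Y0.000
G1 X23.899 Y4.101
G1 X28.000 Y14.000
; layer 4
G0 Z23.200
G0 X28.000 Y14.000
G1 X23.899 Y23.899
G1 X14.000 Y28.000
G1 X4.101 Y23.899
G1 X0.000 Y14.000
G1 X4.101 Y4.101
G1 X14.000 Y0.000
G1 X23.899 Y4.101
G1 X28.000 Y14.000
; layer 5
G0 Z29.000
G0 X28.000 Y14.000
G1 X23.899 Y23.899
G1 X14.000 Y28.000
G1 X4.101 Y23.899
G1 X0.000 Y14.000
G1 X4.101 Y4.101
G1 X14.000 Y0.000
G1 X23.899 Y4.101
G1 X28.000 Y14.000
M2 ; end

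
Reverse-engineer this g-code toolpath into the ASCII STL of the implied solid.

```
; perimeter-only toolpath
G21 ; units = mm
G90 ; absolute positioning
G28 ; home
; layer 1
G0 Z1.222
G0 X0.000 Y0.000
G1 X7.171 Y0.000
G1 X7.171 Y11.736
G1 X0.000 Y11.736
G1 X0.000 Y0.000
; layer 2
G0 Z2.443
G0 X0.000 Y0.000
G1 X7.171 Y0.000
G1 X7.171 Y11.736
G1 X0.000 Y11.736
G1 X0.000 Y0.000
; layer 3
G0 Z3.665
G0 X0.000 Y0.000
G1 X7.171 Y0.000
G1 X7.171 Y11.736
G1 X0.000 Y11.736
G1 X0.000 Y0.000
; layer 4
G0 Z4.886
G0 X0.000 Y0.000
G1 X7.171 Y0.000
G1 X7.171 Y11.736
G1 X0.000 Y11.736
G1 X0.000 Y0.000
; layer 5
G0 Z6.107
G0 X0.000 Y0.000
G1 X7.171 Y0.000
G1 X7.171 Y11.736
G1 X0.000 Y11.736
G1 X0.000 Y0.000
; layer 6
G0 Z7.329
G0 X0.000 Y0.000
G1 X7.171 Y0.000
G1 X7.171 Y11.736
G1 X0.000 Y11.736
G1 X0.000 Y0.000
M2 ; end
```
solid part
  facet normal 0.0000 0.0000 -1.0000
    outer loop
      vertex 7.171 11.736 0.000
      vertex 7.171 0.000 0.000
      vertex 0.000 0.000 0.000
    endloop
  endfacet
  facet normal 0.0000 0.0000 -1.0000
    outer loop
      vertex 0.000 11.736 0.000
      vertex 7.171 11.736 0.000
      vertex 0.000 0.000 0.000
    endloop
  endfacet
  facet normal 0.0000 0.0000 1.0000
    outer loop
      vertex 0.000 0.000 7.329
      vertex 7.171 0.000 7.329
      vertex 7.171 11.736 7.329
    endloop
  endfacet
  facet normal 0.0000 0.0000 1.0000
    outer loop
      vertex 0.000 0.000 7.329
      vertex 7.171 11.736 7.329
      vertex 0.000 11.736 7.329
    endloop
  endfacet
  facet normal 0.0000 -1.0000 0.0000
    outer loop
      vertex 0.000 0.000 0.000
      vertex 7.171 0.000 0.000
      vertex 7.171 0.000 7.329
    endloop
  endfacet
  facet normal 0.0000 -1.0000 0.0000
    outer loop
      vertex 0.000 0.000 0.000
      vertex 7.171 0.000 7.329
      vertex 0.000 0.000 7.329
    endloop
  endfacet
  facet normal 0.0000 1.0000 0.0000
    outer loop
      vertex 7.171 11.736 7.329
      vertex 7.171 11.736 0.000
      vertex 0.000 11.736 0.000
    endloop
  endfacet
  facet normal 0.0000 1.0000 0.0000
    outer loop
      vertex 0.000 11.736 7.329
      vertex 7.171 11.736 7.329
      vertex 0.000 11.736 0.000
    endloop
  endfacet
  facet normal -1.0000 0.0000 0.0000
    outer loop
      vertex 0.000 11.736 7.329
      vertex 0.000 11.736 0.000
      vertex 0.000 0.000 0.000
    endloop
  endfacet
  facet normal -1.0000 0.0000 0.0000
    outer loop
      vertex 0.000 0.000 7.329
      vertex 0.000 11.736 7.329
      vertex 0.000 0.000 0.000
    endloop
  endfacet
  facet normal 1.0000 0.0000 0.0000
    outer loop
      vertex 7.171 0.000 0.000
      vertex 7.171 11.736 0.000
      vertex 7.171 11.736 7.329
    endloop
  endfacet
  facet normal 1.0000 0.0000 0.0000
    outer loop
      vertex 7.171 0.000 0.000
      vertex 7.171 11.736 7.329
      vertex 7.171 0.000 7.329
    endloop
  endfacet
endsolid part

The G0 Z moves step by Δz≈1.222 mm. Every layer's G1 loop is the same polygon, so the solid is a straight extrusion of it from z=0 to z≈7.33. Closing with flat bottom and top caps and triangulating gives 12 facets — a rectangular box, roughly 7.17 × 11.7 mm footprint and 7.33 mm tall.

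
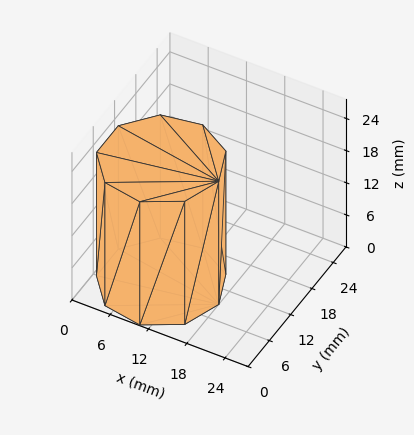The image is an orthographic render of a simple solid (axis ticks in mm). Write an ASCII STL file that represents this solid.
Reading the render: the shape is a regular 9-sided prism (a cylinder approximated with 9 flat sides), circumscribed radius ≈ 9 mm, height ≈ 23 mm (dimensions read to the nearest mm from the axis ticks). For the STL, each face is triangulated and given an outward normal.

solid part
  facet normal 0.0000 0.0000 -1.0000
    outer loop
      vertex 10.563 17.863 0.000
      vertex 15.894 14.785 0.000
      vertex 18.000 9.000 0.000
    endloop
  endfacet
  facet normal 0.0000 0.0000 -1.0000
    outer loop
      vertex 4.500 16.794 0.000
      vertex 10.563 17.863 0.000
      vertex 18.000 9.000 0.000
    endloop
  endfacet
  facet normal 0.0000 0.0000 -1.0000
    outer loop
      vertex 0.543 12.078 0.000
      vertex 4.500 16.794 0.000
      vertex 18.000 9.000 0.000
    endloop
  endfacet
  facet normal 0.0000 0.0000 -1.0000
    outer loop
      vertex 0.543 5.922 0.000
      vertex 0.543 12.078 0.000
      vertex 18.000 9.000 0.000
    endloop
  endfacet
  facet normal 0.0000 0.0000 -1.0000
    outer loop
      vertex 4.500 1.206 0.000
      vertex 0.543 5.922 0.000
      vertex 18.000 9.000 0.000
    endloop
  endfacet
  facet normal 0.0000 0.0000 -1.0000
    outer loop
      vertex 10.563 0.137 0.000
      vertex 4.500 1.206 0.000
      vertex 18.000 9.000 0.000
    endloop
  endfacet
  facet normal 0.0000 0.0000 -1.0000
    outer loop
      vertex 15.894 3.215 0.000
      vertex 10.563 0.137 0.000
      vertex 18.000 9.000 0.000
    endloop
  endfacet
  facet normal 0.0000 0.0000 1.0000
    outer loop
      vertex 18.000 9.000 23.000
      vertex 15.894 14.785 23.000
      vertex 10.563 17.863 23.000
    endloop
  endfacet
  facet normal 0.0000 0.0000 1.0000
    outer loop
      vertex 18.000 9.000 23.000
      vertex 10.563 17.863 23.000
      vertex 4.500 16.794 23.000
    endloop
  endfacet
  facet normal 0.0000 0.0000 1.0000
    outer loop
      vertex 18.000 9.000 23.000
      vertex 4.500 16.794 23.000
      vertex 0.543 12.078 23.000
    endloop
  endfacet
  facet normal 0.0000 0.0000 1.0000
    outer loop
      vertex 18.000 9.000 23.000
      vertex 0.543 12.078 23.000
      vertex 0.543 5.922 23.000
    endloop
  endfacet
  facet normal 0.0000 0.0000 1.0000
    outer loop
      vertex 18.000 9.000 23.000
      vertex 0.543 5.922 23.000
      vertex 4.500 1.206 23.000
    endloop
  endfacet
  facet normal 0.0000 0.0000 1.0000
    outer loop
      vertex 18.000 9.000 23.000
      vertex 4.500 1.206 23.000
      vertex 10.563 0.137 23.000
    endloop
  endfacet
  facet normal 0.0000 0.0000 1.0000
    outer loop
      vertex 18.000 9.000 23.000
      vertex 10.563 0.137 23.000
      vertex 15.894 3.215 23.000
    endloop
  endfacet
  facet normal 0.9397 0.3421 0.0000
    outer loop
      vertex 18.000 9.000 0.000
      vertex 15.894 14.785 0.000
      vertex 15.894 14.785 23.000
    endloop
  endfacet
  facet normal 0.9397 0.3421 0.0000
    outer loop
      vertex 18.000 9.000 0.000
      vertex 15.894 14.785 23.000
      vertex 18.000 9.000 23.000
    endloop
  endfacet
  facet normal 0.5000 0.8660 0.0000
    outer loop
      vertex 15.894 14.785 0.000
      vertex 10.563 17.863 0.000
      vertex 10.563 17.863 23.000
    endloop
  endfacet
  facet normal 0.5000 0.8660 0.0000
    outer loop
      vertex 15.894 14.785 0.000
      vertex 10.563 17.863 23.000
      vertex 15.894 14.785 23.000
    endloop
  endfacet
  facet normal -0.1736 0.9848 0.0000
    outer loop
      vertex 10.563 17.863 0.000
      vertex 4.500 16.794 0.000
      vertex 4.500 16.794 23.000
    endloop
  endfacet
  facet normal -0.1736 0.9848 0.0000
    outer loop
      vertex 10.563 17.863 0.000
      vertex 4.500 16.794 23.000
      vertex 10.563 17.863 23.000
    endloop
  endfacet
  facet normal -0.7661 0.6428 0.0000
    outer loop
      vertex 4.500 16.794 0.000
      vertex 0.543 12.078 0.000
      vertex 0.543 12.078 23.000
    endloop
  endfacet
  facet normal -0.7661 0.6428 0.0000
    outer loop
      vertex 4.500 16.794 0.000
      vertex 0.543 12.078 23.000
      vertex 4.500 16.794 23.000
    endloop
  endfacet
  facet normal -1.0000 0.0000 0.0000
    outer loop
      vertex 0.543 12.078 0.000
      vertex 0.543 5.922 0.000
      vertex 0.543 5.922 23.000
    endloop
  endfacet
  facet normal -1.0000 0.0000 0.0000
    outer loop
      vertex 0.543 12.078 0.000
      vertex 0.543 5.922 23.000
      vertex 0.543 12.078 23.000
    endloop
  endfacet
  facet normal -0.7661 -0.6428 0.0000
    outer loop
      vertex 0.543 5.922 0.000
      vertex 4.500 1.206 0.000
      vertex 4.500 1.206 23.000
    endloop
  endfacet
  facet normal -0.7661 -0.6428 0.0000
    outer loop
      vertex 0.543 5.922 0.000
      vertex 4.500 1.206 23.000
      vertex 0.543 5.922 23.000
    endloop
  endfacet
  facet normal -0.1736 -0.9848 0.0000
    outer loop
      vertex 4.500 1.206 0.000
      vertex 10.563 0.137 0.000
      vertex 10.563 0.137 23.000
    endloop
  endfacet
  facet normal -0.1736 -0.9848 0.0000
    outer loop
      vertex 4.500 1.206 0.000
      vertex 10.563 0.137 23.000
      vertex 4.500 1.206 23.000
    endloop
  endfacet
  facet normal 0.5000 -0.8660 0.0000
    outer loop
      vertex 10.563 0.137 0.000
      vertex 15.894 3.215 0.000
      vertex 15.894 3.215 23.000
    endloop
  endfacet
  facet normal 0.5000 -0.8660 0.0000
    outer loop
      vertex 10.563 0.137 0.000
      vertex 15.894 3.215 23.000
      vertex 10.563 0.137 23.000
    endloop
  endfacet
  facet normal 0.9397 -0.3421 0.0000
    outer loop
      vertex 15.894 3.215 0.000
      vertex 18.000 9.000 0.000
      vertex 18.000 9.000 23.000
    endloop
  endfacet
  facet normal 0.9397 -0.3421 0.0000
    outer loop
      vertex 15.894 3.215 0.000
      vertex 18.000 9.000 23.000
      vertex 15.894 3.215 23.000
    endloop
  endfacet
endsolid part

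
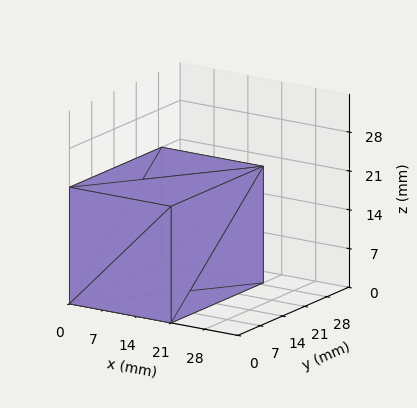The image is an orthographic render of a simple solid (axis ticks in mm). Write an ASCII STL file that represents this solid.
Reading the render: the shape is a rectangular box, roughly 21 × 29 mm footprint and 21 mm tall (dimensions read to the nearest mm from the axis ticks). For the STL, each face is triangulated and given an outward normal.

solid part
  facet normal 0.0000 0.0000 -1.0000
    outer loop
      vertex 21.0 29.0 0.0
      vertex 21.0 0.0 0.0
      vertex 0.0 0.0 0.0
    endloop
  endfacet
  facet normal 0.0000 0.0000 -1.0000
    outer loop
      vertex 0.0 29.0 0.0
      vertex 21.0 29.0 0.0
      vertex 0.0 0.0 0.0
    endloop
  endfacet
  facet normal 0.0000 0.0000 1.0000
    outer loop
      vertex 0.0 0.0 21.0
      vertex 21.0 0.0 21.0
      vertex 21.0 29.0 21.0
    endloop
  endfacet
  facet normal 0.0000 0.0000 1.0000
    outer loop
      vertex 0.0 0.0 21.0
      vertex 21.0 29.0 21.0
      vertex 0.0 29.0 21.0
    endloop
  endfacet
  facet normal 0.0000 -1.0000 0.0000
    outer loop
      vertex 0.0 0.0 0.0
      vertex 21.0 0.0 0.0
      vertex 21.0 0.0 21.0
    endloop
  endfacet
  facet normal 0.0000 -1.0000 0.0000
    outer loop
      vertex 0.0 0.0 0.0
      vertex 21.0 0.0 21.0
      vertex 0.0 0.0 21.0
    endloop
  endfacet
  facet normal 0.0000 1.0000 0.0000
    outer loop
      vertex 21.0 29.0 21.0
      vertex 21.0 29.0 0.0
      vertex 0.0 29.0 0.0
    endloop
  endfacet
  facet normal 0.0000 1.0000 0.0000
    outer loop
      vertex 0.0 29.0 21.0
      vertex 21.0 29.0 21.0
      vertex 0.0 29.0 0.0
    endloop
  endfacet
  facet normal -1.0000 0.0000 0.0000
    outer loop
      vertex 0.0 29.0 21.0
      vertex 0.0 29.0 0.0
      vertex 0.0 0.0 0.0
    endloop
  endfacet
  facet normal -1.0000 0.0000 0.0000
    outer loop
      vertex 0.0 0.0 21.0
      vertex 0.0 29.0 21.0
      vertex 0.0 0.0 0.0
    endloop
  endfacet
  facet normal 1.0000 0.0000 0.0000
    outer loop
      vertex 21.0 0.0 0.0
      vertex 21.0 29.0 0.0
      vertex 21.0 29.0 21.0
    endloop
  endfacet
  facet normal 1.0000 0.0000 0.0000
    outer loop
      vertex 21.0 0.0 0.0
      vertex 21.0 29.0 21.0
      vertex 21.0 0.0 21.0
    endloop
  endfacet
endsolid part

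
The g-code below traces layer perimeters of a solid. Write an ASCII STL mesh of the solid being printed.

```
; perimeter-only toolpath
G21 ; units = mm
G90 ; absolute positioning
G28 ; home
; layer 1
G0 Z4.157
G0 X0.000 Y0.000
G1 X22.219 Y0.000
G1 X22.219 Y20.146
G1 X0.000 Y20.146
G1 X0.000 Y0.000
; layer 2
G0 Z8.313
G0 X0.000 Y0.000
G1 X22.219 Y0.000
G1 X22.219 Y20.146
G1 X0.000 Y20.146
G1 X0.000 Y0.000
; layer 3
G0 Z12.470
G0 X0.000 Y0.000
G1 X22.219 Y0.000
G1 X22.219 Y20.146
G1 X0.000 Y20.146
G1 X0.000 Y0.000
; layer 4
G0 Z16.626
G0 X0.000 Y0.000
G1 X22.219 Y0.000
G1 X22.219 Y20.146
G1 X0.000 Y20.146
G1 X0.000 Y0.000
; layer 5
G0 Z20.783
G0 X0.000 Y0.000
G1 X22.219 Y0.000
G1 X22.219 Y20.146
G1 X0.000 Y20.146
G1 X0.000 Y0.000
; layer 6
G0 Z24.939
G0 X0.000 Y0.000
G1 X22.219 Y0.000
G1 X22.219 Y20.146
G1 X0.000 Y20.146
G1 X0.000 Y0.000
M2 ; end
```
solid part
  facet normal 0.0000 0.0000 -1.0000
    outer loop
      vertex 22.219 20.146 0.000
      vertex 22.219 0.000 0.000
      vertex 0.000 0.000 0.000
    endloop
  endfacet
  facet normal 0.0000 0.0000 -1.0000
    outer loop
      vertex 0.000 20.146 0.000
      vertex 22.219 20.146 0.000
      vertex 0.000 0.000 0.000
    endloop
  endfacet
  facet normal 0.0000 0.0000 1.0000
    outer loop
      vertex 0.000 0.000 24.939
      vertex 22.219 0.000 24.939
      vertex 22.219 20.146 24.939
    endloop
  endfacet
  facet normal 0.0000 0.0000 1.0000
    outer loop
      vertex 0.000 0.000 24.939
      vertex 22.219 20.146 24.939
      vertex 0.000 20.146 24.939
    endloop
  endfacet
  facet normal 0.0000 -1.0000 0.0000
    outer loop
      vertex 0.000 0.000 0.000
      vertex 22.219 0.000 0.000
      vertex 22.219 0.000 24.939
    endloop
  endfacet
  facet normal 0.0000 -1.0000 0.0000
    outer loop
      vertex 0.000 0.000 0.000
      vertex 22.219 0.000 24.939
      vertex 0.000 0.000 24.939
    endloop
  endfacet
  facet normal 0.0000 1.0000 0.0000
    outer loop
      vertex 22.219 20.146 24.939
      vertex 22.219 20.146 0.000
      vertex 0.000 20.146 0.000
    endloop
  endfacet
  facet normal 0.0000 1.0000 0.0000
    outer loop
      vertex 0.000 20.146 24.939
      vertex 22.219 20.146 24.939
      vertex 0.000 20.146 0.000
    endloop
  endfacet
  facet normal -1.0000 0.0000 0.0000
    outer loop
      vertex 0.000 20.146 24.939
      vertex 0.000 20.146 0.000
      vertex 0.000 0.000 0.000
    endloop
  endfacet
  facet normal -1.0000 0.0000 0.0000
    outer loop
      vertex 0.000 0.000 24.939
      vertex 0.000 20.146 24.939
      vertex 0.000 0.000 0.000
    endloop
  endfacet
  facet normal 1.0000 0.0000 0.0000
    outer loop
      vertex 22.219 0.000 0.000
      vertex 22.219 20.146 0.000
      vertex 22.219 20.146 24.939
    endloop
  endfacet
  facet normal 1.0000 0.0000 0.0000
    outer loop
      vertex 22.219 0.000 0.000
      vertex 22.219 20.146 24.939
      vertex 22.219 0.000 24.939
    endloop
  endfacet
endsolid part

The G0 Z moves step by Δz≈4.157 mm. Every layer's G1 loop is the same polygon, so the solid is a straight extrusion of it from z=0 to z≈24.9. Closing with flat bottom and top caps and triangulating gives 12 facets — a rectangular box, roughly 22.2 × 20.1 mm footprint and 24.9 mm tall.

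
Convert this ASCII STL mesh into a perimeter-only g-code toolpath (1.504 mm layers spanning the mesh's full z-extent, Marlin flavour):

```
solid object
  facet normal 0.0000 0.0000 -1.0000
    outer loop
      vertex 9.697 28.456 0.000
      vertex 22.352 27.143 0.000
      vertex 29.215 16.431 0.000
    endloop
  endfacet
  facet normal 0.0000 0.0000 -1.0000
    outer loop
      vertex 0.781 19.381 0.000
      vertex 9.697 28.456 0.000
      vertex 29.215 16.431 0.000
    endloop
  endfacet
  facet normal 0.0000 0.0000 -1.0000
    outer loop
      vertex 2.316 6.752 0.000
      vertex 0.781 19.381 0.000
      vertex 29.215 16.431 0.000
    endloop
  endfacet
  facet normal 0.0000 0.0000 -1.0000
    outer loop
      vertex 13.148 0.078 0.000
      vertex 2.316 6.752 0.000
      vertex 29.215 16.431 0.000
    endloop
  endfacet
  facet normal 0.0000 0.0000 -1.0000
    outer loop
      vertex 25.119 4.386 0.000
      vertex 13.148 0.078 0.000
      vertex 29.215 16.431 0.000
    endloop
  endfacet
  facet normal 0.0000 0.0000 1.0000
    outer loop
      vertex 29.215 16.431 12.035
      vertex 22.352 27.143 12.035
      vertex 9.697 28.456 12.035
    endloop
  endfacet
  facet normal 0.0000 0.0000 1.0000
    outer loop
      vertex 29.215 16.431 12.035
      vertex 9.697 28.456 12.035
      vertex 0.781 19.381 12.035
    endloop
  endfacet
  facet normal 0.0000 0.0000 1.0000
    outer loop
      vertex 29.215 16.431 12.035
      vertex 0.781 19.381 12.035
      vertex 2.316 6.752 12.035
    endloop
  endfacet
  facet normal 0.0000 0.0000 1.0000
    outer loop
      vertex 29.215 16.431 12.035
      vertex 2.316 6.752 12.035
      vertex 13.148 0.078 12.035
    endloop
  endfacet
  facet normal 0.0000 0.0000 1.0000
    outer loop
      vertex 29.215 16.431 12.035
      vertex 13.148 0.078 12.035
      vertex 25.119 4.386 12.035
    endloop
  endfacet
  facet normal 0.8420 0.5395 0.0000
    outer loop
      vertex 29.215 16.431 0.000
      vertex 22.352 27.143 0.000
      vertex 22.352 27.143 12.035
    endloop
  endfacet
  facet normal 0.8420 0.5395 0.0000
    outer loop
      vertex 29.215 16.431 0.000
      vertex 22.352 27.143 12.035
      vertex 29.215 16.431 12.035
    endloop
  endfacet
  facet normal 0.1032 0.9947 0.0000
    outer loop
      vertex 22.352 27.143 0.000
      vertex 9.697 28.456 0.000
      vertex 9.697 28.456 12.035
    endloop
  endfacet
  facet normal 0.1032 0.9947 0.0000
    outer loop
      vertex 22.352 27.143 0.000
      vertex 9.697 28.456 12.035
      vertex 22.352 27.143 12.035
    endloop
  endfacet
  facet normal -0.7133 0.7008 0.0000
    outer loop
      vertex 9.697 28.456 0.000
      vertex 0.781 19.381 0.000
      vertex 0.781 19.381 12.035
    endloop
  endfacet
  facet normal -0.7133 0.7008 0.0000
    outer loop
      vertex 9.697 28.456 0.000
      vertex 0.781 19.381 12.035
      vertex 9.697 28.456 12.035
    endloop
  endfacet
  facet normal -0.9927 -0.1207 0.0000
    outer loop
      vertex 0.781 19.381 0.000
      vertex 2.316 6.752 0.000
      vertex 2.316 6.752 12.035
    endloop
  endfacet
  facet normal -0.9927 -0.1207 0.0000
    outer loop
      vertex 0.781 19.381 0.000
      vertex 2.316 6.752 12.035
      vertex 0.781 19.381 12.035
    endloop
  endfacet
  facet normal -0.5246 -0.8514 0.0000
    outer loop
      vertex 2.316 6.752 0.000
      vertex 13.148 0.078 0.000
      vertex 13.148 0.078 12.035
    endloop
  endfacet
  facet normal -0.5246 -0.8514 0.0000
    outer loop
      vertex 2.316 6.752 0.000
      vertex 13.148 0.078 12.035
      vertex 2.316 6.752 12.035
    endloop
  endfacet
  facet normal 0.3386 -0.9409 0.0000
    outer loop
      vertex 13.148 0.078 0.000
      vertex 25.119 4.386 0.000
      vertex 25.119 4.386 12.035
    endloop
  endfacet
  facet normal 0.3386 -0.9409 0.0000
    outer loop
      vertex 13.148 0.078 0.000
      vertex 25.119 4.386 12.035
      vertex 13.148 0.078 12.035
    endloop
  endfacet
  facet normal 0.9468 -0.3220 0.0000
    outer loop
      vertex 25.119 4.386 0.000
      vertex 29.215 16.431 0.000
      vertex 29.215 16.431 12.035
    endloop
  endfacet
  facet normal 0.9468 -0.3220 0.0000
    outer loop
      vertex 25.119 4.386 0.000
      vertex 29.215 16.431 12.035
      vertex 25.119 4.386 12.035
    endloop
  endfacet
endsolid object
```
; perimeter-only toolpath
G21 ; units = mm
G90 ; absolute positioning
G28 ; home
; layer 1
G0 Z1.504
G0 X29.215 Y16.431
G1 X22.352 Y27.143
G1 X9.697 Y28.456
G1 X0.781 Y19.381
G1 X2.316 Y6.752
G1 X13.148 Y0.078
G1 X25.119 Y4.386
G1 X29.215 Y16.431
; layer 2
G0 Z3.009
G0 X29.215 Y16.431
G1 X22.352 Y27.143
G1 X9.697 Y28.456
G1 X0.781 Y19.381
G1 X2.316 Y6.752
G1 X13.148 Y0.078
G1 X25.119 Y4.386
G1 X29.215 Y16.431
; layer 3
G0 Z4.513
G0 X29.215 Y16.431
G1 X22.352 Y27.143
G1 X9.697 Y28.456
G1 X0.781 Y19.381
G1 X2.316 Y6.752
G1 X13.148 Y0.078
G1 X25.119 Y4.386
G1 X29.215 Y16.431
; layer 4
G0 Z6.018
G0 X29.215 Y16.431
G1 X22.352 Y27.143
G1 X9.697 Y28.456
G1 X0.781 Y19.381
G1 X2.316 Y6.752
G1 X13.148 Y0.078
G1 X25.119 Y4.386
G1 X29.215 Y16.431
; layer 5
G0 Z7.522
G0 X29.215 Y16.431
G1 X22.352 Y27.143
G1 X9.697 Y28.456
G1 X0.781 Y19.381
G1 X2.316 Y6.752
G1 X13.148 Y0.078
G1 X25.119 Y4.386
G1 X29.215 Y16.431
; layer 6
G0 Z9.026
G0 X29.215 Y16.431
G1 X22.352 Y27.143
G1 X9.697 Y28.456
G1 X0.781 Y19.381
G1 X2.316 Y6.752
G1 X13.148 Y0.078
G1 X25.119 Y4.386
G1 X29.215 Y16.431
; layer 7
G0 Z10.531
G0 X29.215 Y16.431
G1 X22.352 Y27.143
G1 X9.697 Y28.456
G1 X0.781 Y19.381
G1 X2.316 Y6.752
G1 X13.148 Y0.078
G1 X25.119 Y4.386
G1 X29.215 Y16.431
; layer 8
G0 Z12.035
G0 X29.215 Y16.431
G1 X22.352 Y27.143
G1 X9.697 Y28.456
G1 X0.781 Y19.381
G1 X2.316 Y6.752
G1 X13.148 Y0.078
G1 X25.119 Y4.386
G1 X29.215 Y16.431
M2 ; end

The solid is a regular 7-sided prism (a cylinder approximated with 7 flat sides), circumscribed radius ≈ 14.7 mm, height ≈ 12 mm. Slicing at Δz = 1.504 mm — 8 equal slices spanning the solid's height, so layer i sits at z = i·h/8 — gives 8 non-empty perimeters. Each is a 7-segment closed polygon; G0 lifts to the layer z and rapids to the start vertex, then G1 traces the edges.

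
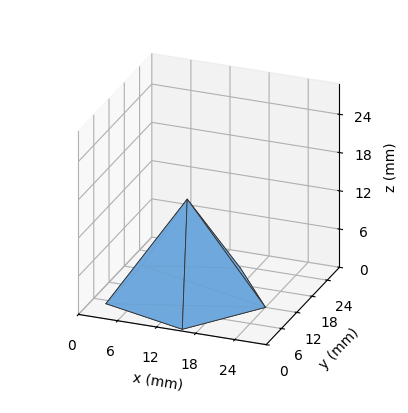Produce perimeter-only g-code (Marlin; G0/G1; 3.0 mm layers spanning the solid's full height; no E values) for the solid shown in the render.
Reading the render: the shape is a regular 5-sided pyramid, base circumscribed radius ≈ 12 mm, apex at z ≈ 15 mm (dimensions read to the nearest mm from the axis ticks). For the g-code, the solid's height is divided into equal slices at the stated Δz and each level perimeter traced with G1 moves after a G0 lift.

; perimeter-only toolpath
G21 ; units = mm
G90 ; absolute positioning
G28 ; home
; layer 1
G0 Z3.0
G0 X21.6 Y12.0
G1 X15.0 Y21.1
G1 X4.2 Y17.7
G1 X4.2 Y6.3
G1 X15.0 Y2.9
G1 X21.6 Y12.0
; layer 2
G0 Z6.0
G0 X19.2 Y12.0
G1 X14.2 Y18.8
G1 X6.2 Y16.3
G1 X6.2 Y7.7
G1 X14.2 Y5.2
G1 X19.2 Y12.0
; layer 3
G0 Z9.0
G0 X16.8 Y12.0
G1 X13.5 Y16.6
G1 X8.1 Y14.8
G1 X8.1 Y9.2
G1 X13.5 Y7.4
G1 X16.8 Y12.0
; layer 4
G0 Z12.0
G0 X14.4 Y12.0
G1 X12.7 Y14.3
G1 X10.1 Y13.4
G1 X10.1 Y10.6
G1 X12.7 Y9.7
G1 X14.4 Y12.0
M2 ; end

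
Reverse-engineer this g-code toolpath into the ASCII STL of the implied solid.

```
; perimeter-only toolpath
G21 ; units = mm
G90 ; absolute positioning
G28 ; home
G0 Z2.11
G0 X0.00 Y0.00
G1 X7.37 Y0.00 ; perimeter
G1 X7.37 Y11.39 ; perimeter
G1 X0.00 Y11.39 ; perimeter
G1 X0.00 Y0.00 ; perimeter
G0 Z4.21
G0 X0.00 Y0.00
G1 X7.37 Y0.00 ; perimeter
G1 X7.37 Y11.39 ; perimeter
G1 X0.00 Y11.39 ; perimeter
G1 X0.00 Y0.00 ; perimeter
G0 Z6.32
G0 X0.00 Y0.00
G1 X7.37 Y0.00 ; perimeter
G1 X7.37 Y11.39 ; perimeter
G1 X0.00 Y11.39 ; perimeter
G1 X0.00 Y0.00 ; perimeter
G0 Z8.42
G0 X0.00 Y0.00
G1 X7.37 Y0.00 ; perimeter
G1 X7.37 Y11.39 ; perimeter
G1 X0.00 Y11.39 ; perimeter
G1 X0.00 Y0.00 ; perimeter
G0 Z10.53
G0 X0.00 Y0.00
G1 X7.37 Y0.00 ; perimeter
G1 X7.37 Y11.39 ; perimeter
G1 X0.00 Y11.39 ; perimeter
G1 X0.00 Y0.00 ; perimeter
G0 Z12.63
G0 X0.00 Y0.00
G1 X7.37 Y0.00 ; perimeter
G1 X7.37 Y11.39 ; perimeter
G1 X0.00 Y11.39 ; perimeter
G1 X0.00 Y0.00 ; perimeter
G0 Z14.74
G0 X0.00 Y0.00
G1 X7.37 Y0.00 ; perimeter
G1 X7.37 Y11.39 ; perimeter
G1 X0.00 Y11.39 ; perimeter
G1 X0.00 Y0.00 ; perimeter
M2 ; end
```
solid part
  facet normal 0.0000 0.0000 -1.0000
    outer loop
      vertex 7.37 11.39 0.00
      vertex 7.37 0.00 0.00
      vertex 0.00 0.00 0.00
    endloop
  endfacet
  facet normal 0.0000 0.0000 -1.0000
    outer loop
      vertex 0.00 11.39 0.00
      vertex 7.37 11.39 0.00
      vertex 0.00 0.00 0.00
    endloop
  endfacet
  facet normal 0.0000 0.0000 1.0000
    outer loop
      vertex 0.00 0.00 14.74
      vertex 7.37 0.00 14.74
      vertex 7.37 11.39 14.74
    endloop
  endfacet
  facet normal 0.0000 0.0000 1.0000
    outer loop
      vertex 0.00 0.00 14.74
      vertex 7.37 11.39 14.74
      vertex 0.00 11.39 14.74
    endloop
  endfacet
  facet normal 0.0000 -1.0000 0.0000
    outer loop
      vertex 0.00 0.00 0.00
      vertex 7.37 0.00 0.00
      vertex 7.37 0.00 14.74
    endloop
  endfacet
  facet normal 0.0000 -1.0000 0.0000
    outer loop
      vertex 0.00 0.00 0.00
      vertex 7.37 0.00 14.74
      vertex 0.00 0.00 14.74
    endloop
  endfacet
  facet normal 0.0000 1.0000 0.0000
    outer loop
      vertex 7.37 11.39 14.74
      vertex 7.37 11.39 0.00
      vertex 0.00 11.39 0.00
    endloop
  endfacet
  facet normal 0.0000 1.0000 0.0000
    outer loop
      vertex 0.00 11.39 14.74
      vertex 7.37 11.39 14.74
      vertex 0.00 11.39 0.00
    endloop
  endfacet
  facet normal -1.0000 0.0000 0.0000
    outer loop
      vertex 0.00 11.39 14.74
      vertex 0.00 11.39 0.00
      vertex 0.00 0.00 0.00
    endloop
  endfacet
  facet normal -1.0000 0.0000 0.0000
    outer loop
      vertex 0.00 0.00 14.74
      vertex 0.00 11.39 14.74
      vertex 0.00 0.00 0.00
    endloop
  endfacet
  facet normal 1.0000 0.0000 0.0000
    outer loop
      vertex 7.37 0.00 0.00
      vertex 7.37 11.39 0.00
      vertex 7.37 11.39 14.74
    endloop
  endfacet
  facet normal 1.0000 0.0000 0.0000
    outer loop
      vertex 7.37 0.00 0.00
      vertex 7.37 11.39 14.74
      vertex 7.37 0.00 14.74
    endloop
  endfacet
endsolid part

The G0 Z moves step by Δz≈2.11 mm. Every layer's G1 loop is the same polygon, so the solid is a straight extrusion of it from z=0 to z≈14.7. Closing with flat bottom and top caps and triangulating gives 12 facets — a rectangular box, roughly 7.37 × 11.4 mm footprint and 14.7 mm tall.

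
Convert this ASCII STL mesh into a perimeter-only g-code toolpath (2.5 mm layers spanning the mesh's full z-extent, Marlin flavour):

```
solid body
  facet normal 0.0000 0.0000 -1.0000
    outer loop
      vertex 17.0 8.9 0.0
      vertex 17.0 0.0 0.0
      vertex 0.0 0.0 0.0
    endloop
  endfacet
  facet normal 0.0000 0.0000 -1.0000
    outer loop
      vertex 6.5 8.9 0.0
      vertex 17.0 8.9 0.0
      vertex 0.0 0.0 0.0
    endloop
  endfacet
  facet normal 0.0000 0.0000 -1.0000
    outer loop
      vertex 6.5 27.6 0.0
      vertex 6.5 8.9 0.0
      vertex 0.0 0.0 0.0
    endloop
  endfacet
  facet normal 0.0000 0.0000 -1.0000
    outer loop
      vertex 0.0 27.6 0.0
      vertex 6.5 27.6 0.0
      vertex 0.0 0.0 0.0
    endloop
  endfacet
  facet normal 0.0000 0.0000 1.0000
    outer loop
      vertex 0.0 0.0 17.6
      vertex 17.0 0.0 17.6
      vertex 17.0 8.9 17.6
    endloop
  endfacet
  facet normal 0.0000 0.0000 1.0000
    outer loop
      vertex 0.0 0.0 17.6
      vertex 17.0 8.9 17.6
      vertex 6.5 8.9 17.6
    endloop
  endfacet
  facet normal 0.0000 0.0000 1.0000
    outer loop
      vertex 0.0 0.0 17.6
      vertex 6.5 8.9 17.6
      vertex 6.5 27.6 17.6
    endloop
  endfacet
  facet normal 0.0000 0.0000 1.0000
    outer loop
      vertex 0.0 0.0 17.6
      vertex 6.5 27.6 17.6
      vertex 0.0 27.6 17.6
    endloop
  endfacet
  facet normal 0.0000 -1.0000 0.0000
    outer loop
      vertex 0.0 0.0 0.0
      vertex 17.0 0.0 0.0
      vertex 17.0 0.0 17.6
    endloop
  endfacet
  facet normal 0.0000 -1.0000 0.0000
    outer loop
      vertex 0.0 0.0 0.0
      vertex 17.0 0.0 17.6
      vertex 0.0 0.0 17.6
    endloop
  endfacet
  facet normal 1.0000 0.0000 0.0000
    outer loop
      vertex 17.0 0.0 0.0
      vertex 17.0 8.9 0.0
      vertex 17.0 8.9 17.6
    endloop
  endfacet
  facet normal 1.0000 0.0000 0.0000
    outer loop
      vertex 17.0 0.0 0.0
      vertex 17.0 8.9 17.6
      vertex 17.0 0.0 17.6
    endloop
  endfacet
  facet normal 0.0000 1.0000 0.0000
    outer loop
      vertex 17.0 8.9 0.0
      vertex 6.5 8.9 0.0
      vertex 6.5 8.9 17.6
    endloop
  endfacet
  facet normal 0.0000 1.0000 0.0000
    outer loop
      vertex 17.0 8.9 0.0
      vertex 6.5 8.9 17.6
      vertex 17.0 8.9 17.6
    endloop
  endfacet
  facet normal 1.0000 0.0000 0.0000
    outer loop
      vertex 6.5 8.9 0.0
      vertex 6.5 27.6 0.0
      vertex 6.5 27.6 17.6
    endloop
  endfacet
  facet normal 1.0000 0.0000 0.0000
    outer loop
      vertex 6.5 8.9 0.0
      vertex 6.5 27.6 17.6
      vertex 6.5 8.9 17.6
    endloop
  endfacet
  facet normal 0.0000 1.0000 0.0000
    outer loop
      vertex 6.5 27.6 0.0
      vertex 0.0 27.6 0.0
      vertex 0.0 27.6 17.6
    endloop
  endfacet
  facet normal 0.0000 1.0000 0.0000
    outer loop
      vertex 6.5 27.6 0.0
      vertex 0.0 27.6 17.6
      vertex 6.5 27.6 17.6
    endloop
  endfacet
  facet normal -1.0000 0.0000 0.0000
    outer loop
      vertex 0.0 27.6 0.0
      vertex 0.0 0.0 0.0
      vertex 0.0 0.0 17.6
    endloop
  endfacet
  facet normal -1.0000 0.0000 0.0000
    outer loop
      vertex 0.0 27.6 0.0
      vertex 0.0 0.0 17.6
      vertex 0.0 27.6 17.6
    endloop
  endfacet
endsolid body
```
; perimeter-only toolpath
G21 ; units = mm
G90 ; absolute positioning
G28 ; home
; layer 1
G0 Z2.5
G0 X0.0 Y0.0
G1 X17.0 Y0.0
G1 X17.0 Y8.9
G1 X6.5 Y8.9
G1 X6.5 Y27.6
G1 X0.0 Y27.6
G1 X0.0 Y0.0
; layer 2
G0 Z5.0
G0 X0.0 Y0.0
G1 X17.0 Y0.0
G1 X17.0 Y8.9
G1 X6.5 Y8.9
G1 X6.5 Y27.6
G1 X0.0 Y27.6
G1 X0.0 Y0.0
; layer 3
G0 Z7.5
G0 X0.0 Y0.0
G1 X17.0 Y0.0
G1 X17.0 Y8.9
G1 X6.5 Y8.9
G1 X6.5 Y27.6
G1 X0.0 Y27.6
G1 X0.0 Y0.0
; layer 4
G0 Z10.1
G0 X0.0 Y0.0
G1 X17.0 Y0.0
G1 X17.0 Y8.9
G1 X6.5 Y8.9
G1 X6.5 Y27.6
G1 X0.0 Y27.6
G1 X0.0 Y0.0
; layer 5
G0 Z12.6
G0 X0.0 Y0.0
G1 X17.0 Y0.0
G1 X17.0 Y8.9
G1 X6.5 Y8.9
G1 X6.5 Y27.6
G1 X0.0 Y27.6
G1 X0.0 Y0.0
; layer 6
G0 Z15.1
G0 X0.0 Y0.0
G1 X17.0 Y0.0
G1 X17.0 Y8.9
G1 X6.5 Y8.9
G1 X6.5 Y27.6
G1 X0.0 Y27.6
G1 X0.0 Y0.0
; layer 7
G0 Z17.6
G0 X0.0 Y0.0
G1 X17.0 Y0.0
G1 X17.0 Y8.9
G1 X6.5 Y8.9
G1 X6.5 Y27.6
G1 X0.0 Y27.6
G1 X0.0 Y0.0
M2 ; end

The solid is an L-shaped prism: outer 17 × 27.6 mm, arm thicknesses ≈ 8.9 mm (horizontal) and 6.5 mm (vertical), extruded 17.6 mm in z. Slicing at Δz = 2.5 mm — 7 equal slices spanning the solid's height, so layer i sits at z = i·h/7 — gives 7 non-empty perimeters. Each is a 6-segment closed polygon; G0 lifts to the layer z and rapids to the start vertex, then G1 traces the edges.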